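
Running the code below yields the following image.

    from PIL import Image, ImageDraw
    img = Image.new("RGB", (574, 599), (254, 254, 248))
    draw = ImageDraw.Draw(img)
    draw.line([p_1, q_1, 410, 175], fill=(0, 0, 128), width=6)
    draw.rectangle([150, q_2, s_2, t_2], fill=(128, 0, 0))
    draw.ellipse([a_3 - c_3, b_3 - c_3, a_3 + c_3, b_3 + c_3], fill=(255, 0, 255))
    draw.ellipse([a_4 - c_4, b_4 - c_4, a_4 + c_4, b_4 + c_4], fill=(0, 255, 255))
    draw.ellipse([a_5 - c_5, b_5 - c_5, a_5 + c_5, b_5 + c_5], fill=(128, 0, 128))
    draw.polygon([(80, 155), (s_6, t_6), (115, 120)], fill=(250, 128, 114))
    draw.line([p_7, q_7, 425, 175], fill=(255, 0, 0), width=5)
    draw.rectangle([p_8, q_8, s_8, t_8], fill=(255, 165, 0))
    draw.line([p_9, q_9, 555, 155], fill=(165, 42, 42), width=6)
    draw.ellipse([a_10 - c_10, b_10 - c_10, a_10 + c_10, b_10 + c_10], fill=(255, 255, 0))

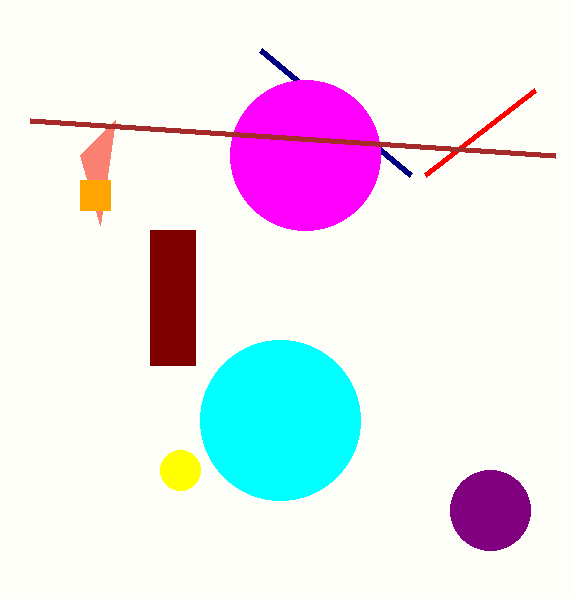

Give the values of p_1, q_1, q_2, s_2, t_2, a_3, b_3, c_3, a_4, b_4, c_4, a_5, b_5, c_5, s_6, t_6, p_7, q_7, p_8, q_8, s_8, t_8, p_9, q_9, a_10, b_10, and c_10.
p_1 = 260; q_1 = 50; q_2 = 230; s_2 = 195; t_2 = 365; a_3 = 305; b_3 = 155; c_3 = 75; a_4 = 280; b_4 = 420; c_4 = 80; a_5 = 490; b_5 = 510; c_5 = 40; s_6 = 100; t_6 = 225; p_7 = 535; q_7 = 90; p_8 = 80; q_8 = 180; s_8 = 110; t_8 = 210; p_9 = 30; q_9 = 120; a_10 = 180; b_10 = 470; c_10 = 20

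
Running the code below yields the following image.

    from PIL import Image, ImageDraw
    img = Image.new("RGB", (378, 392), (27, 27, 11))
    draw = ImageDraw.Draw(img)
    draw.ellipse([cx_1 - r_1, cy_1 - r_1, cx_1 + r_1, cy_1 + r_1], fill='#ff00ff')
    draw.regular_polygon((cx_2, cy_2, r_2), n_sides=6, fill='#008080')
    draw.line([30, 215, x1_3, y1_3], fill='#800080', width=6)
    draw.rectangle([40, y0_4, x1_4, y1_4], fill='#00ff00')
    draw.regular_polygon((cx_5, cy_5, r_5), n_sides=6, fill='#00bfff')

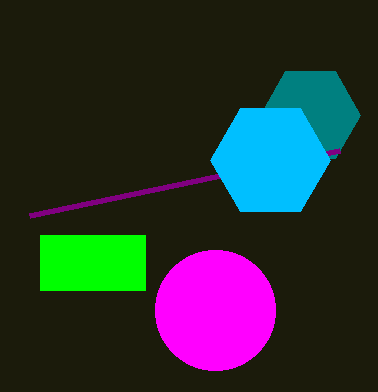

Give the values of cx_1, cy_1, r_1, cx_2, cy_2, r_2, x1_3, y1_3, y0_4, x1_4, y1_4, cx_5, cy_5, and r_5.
cx_1 = 215
cy_1 = 310
r_1 = 60
cx_2 = 310
cy_2 = 115
r_2 = 50
x1_3 = 340
y1_3 = 150
y0_4 = 235
x1_4 = 145
y1_4 = 290
cx_5 = 270
cy_5 = 160
r_5 = 60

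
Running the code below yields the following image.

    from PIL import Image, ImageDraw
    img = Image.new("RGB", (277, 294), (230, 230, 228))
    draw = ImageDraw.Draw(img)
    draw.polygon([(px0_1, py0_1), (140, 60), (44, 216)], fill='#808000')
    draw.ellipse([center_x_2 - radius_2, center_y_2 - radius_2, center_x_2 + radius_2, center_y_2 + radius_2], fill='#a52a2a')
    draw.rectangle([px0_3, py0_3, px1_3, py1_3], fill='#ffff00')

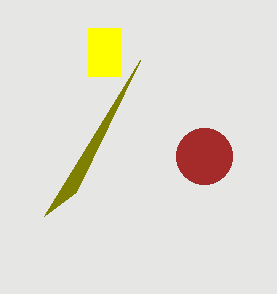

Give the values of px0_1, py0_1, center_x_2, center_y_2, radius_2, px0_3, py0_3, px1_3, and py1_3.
px0_1 = 76; py0_1 = 192; center_x_2 = 204; center_y_2 = 156; radius_2 = 28; px0_3 = 88; py0_3 = 28; px1_3 = 120; py1_3 = 76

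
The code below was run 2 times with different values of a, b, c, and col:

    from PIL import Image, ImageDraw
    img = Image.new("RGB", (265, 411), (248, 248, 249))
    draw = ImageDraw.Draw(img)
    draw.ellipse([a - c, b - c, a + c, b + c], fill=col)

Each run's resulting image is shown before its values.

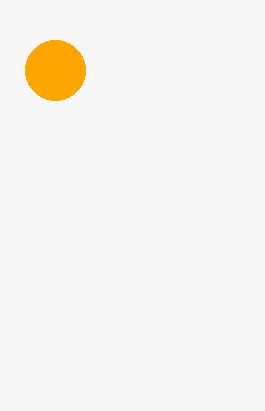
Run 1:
a = 55; b = 70; c = 30; col = 'orange'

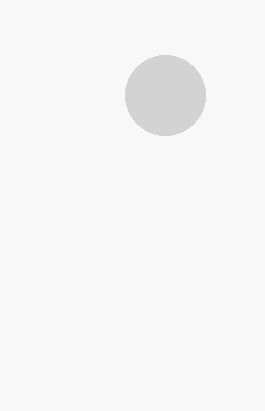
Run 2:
a = 165; b = 95; c = 40; col = 'lightgray'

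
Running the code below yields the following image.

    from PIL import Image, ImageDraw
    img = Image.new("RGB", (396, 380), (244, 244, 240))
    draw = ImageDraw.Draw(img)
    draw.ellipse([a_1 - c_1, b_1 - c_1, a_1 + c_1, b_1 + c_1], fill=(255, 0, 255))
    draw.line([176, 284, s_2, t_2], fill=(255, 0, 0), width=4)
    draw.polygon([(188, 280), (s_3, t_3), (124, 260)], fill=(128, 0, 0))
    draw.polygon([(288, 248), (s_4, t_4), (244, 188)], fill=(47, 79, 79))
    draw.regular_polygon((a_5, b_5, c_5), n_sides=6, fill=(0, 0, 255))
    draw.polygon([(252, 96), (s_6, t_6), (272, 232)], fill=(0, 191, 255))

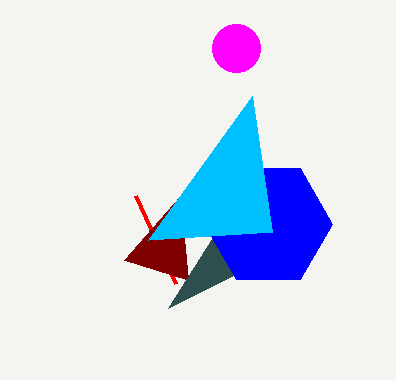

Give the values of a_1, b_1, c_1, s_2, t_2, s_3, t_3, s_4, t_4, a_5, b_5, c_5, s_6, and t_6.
a_1 = 236, b_1 = 48, c_1 = 24, s_2 = 136, t_2 = 196, s_3 = 180, t_3 = 196, s_4 = 168, t_4 = 308, a_5 = 268, b_5 = 224, c_5 = 64, s_6 = 148, t_6 = 240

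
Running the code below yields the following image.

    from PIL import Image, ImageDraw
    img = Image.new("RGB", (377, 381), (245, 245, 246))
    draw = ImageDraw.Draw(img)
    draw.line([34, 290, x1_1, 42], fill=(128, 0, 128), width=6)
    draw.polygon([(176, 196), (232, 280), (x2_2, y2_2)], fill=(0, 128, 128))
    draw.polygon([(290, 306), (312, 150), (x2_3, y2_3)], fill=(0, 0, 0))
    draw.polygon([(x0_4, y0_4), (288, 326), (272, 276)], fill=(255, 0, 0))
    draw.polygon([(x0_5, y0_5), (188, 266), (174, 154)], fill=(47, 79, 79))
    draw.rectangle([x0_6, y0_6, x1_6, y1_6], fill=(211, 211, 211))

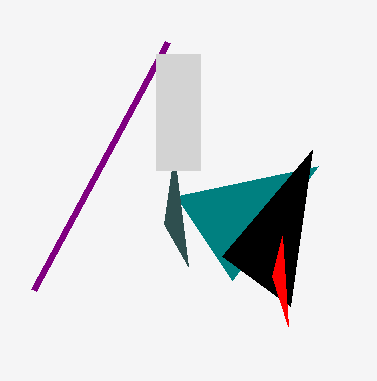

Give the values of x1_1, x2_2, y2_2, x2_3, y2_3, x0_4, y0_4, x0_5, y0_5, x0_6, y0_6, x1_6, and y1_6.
x1_1 = 168, x2_2 = 318, y2_2 = 166, x2_3 = 222, y2_3 = 256, x0_4 = 282, y0_4 = 236, x0_5 = 164, y0_5 = 224, x0_6 = 156, y0_6 = 54, x1_6 = 200, y1_6 = 170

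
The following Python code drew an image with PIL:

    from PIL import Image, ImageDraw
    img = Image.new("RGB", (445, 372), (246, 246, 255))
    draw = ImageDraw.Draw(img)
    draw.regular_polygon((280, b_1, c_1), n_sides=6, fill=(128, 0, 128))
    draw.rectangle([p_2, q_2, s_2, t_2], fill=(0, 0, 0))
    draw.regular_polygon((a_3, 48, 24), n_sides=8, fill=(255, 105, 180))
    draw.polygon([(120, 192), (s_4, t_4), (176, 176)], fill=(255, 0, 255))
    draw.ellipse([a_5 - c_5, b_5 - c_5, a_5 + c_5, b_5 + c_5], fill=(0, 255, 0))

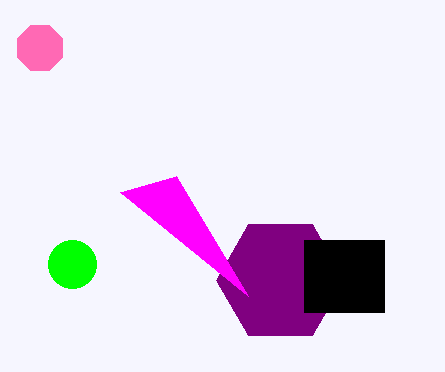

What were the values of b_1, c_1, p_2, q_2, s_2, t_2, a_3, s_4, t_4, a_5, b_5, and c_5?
b_1 = 280
c_1 = 64
p_2 = 304
q_2 = 240
s_2 = 384
t_2 = 312
a_3 = 40
s_4 = 248
t_4 = 296
a_5 = 72
b_5 = 264
c_5 = 24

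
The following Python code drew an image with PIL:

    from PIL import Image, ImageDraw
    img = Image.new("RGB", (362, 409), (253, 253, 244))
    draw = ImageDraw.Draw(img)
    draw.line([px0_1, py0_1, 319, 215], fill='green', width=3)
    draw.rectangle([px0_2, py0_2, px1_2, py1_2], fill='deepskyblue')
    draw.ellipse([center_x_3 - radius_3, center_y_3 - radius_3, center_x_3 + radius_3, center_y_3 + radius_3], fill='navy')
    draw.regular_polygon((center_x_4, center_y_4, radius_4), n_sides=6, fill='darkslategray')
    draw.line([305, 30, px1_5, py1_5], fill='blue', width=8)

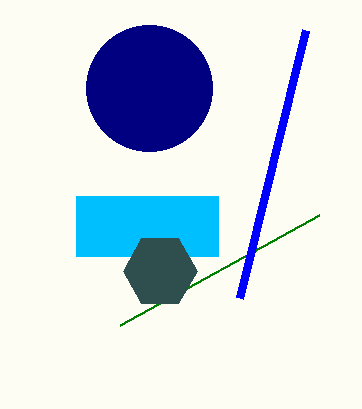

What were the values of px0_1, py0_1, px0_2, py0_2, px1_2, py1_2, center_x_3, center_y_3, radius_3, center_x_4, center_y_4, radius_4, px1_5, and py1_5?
px0_1 = 120; py0_1 = 325; px0_2 = 76; py0_2 = 196; px1_2 = 218; py1_2 = 256; center_x_3 = 149; center_y_3 = 88; radius_3 = 63; center_x_4 = 160; center_y_4 = 271; radius_4 = 37; px1_5 = 239; py1_5 = 298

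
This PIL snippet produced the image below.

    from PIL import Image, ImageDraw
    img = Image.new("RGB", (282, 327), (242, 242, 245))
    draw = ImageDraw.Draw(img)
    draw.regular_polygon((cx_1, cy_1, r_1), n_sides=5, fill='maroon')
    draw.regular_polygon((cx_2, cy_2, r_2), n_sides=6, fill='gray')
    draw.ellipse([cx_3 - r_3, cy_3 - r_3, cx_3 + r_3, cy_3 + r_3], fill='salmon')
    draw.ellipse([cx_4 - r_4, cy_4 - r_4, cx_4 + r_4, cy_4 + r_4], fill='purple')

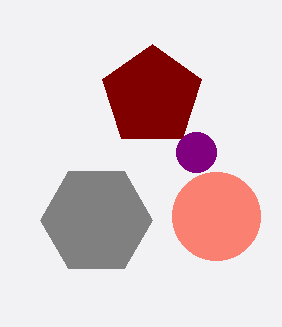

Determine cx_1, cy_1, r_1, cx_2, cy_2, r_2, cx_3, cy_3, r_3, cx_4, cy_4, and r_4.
cx_1 = 152, cy_1 = 96, r_1 = 52, cx_2 = 96, cy_2 = 220, r_2 = 56, cx_3 = 216, cy_3 = 216, r_3 = 44, cx_4 = 196, cy_4 = 152, r_4 = 20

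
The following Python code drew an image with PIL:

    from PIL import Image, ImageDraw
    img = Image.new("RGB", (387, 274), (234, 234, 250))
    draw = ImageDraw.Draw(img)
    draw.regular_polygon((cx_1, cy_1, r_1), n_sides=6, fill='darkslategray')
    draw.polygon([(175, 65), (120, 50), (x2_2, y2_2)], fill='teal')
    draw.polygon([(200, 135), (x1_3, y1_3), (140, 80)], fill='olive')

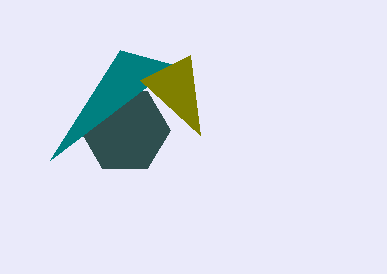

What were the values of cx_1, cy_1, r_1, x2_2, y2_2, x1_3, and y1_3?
cx_1 = 125, cy_1 = 130, r_1 = 45, x2_2 = 50, y2_2 = 160, x1_3 = 190, y1_3 = 55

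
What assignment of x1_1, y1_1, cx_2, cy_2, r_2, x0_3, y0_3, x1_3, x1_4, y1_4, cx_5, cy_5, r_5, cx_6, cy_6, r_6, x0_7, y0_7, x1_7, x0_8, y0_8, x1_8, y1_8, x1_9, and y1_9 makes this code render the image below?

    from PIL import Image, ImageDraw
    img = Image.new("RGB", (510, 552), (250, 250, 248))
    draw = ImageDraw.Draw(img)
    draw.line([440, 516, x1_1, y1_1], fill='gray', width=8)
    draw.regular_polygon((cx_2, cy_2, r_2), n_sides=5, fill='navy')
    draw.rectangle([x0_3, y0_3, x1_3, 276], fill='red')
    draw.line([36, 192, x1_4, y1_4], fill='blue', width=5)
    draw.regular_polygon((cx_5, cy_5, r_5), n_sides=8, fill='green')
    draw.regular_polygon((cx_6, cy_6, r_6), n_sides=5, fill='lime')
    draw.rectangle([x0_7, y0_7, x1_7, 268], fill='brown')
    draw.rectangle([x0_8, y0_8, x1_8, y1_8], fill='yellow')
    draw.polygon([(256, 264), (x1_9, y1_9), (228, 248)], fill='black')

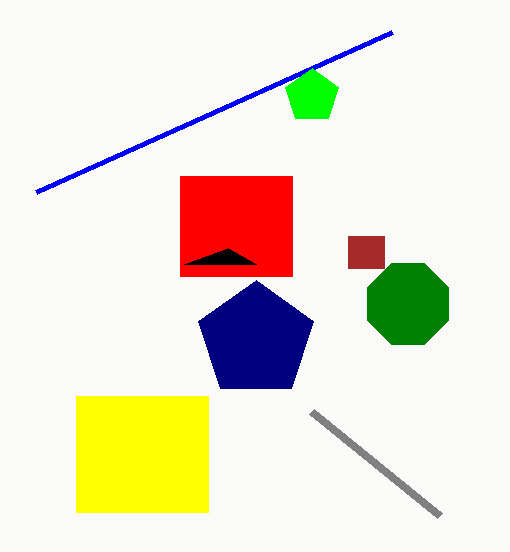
x1_1 = 312
y1_1 = 412
cx_2 = 256
cy_2 = 340
r_2 = 60
x0_3 = 180
y0_3 = 176
x1_3 = 292
x1_4 = 392
y1_4 = 32
cx_5 = 408
cy_5 = 304
r_5 = 44
cx_6 = 312
cy_6 = 96
r_6 = 28
x0_7 = 348
y0_7 = 236
x1_7 = 384
x0_8 = 76
y0_8 = 396
x1_8 = 208
y1_8 = 512
x1_9 = 184
y1_9 = 264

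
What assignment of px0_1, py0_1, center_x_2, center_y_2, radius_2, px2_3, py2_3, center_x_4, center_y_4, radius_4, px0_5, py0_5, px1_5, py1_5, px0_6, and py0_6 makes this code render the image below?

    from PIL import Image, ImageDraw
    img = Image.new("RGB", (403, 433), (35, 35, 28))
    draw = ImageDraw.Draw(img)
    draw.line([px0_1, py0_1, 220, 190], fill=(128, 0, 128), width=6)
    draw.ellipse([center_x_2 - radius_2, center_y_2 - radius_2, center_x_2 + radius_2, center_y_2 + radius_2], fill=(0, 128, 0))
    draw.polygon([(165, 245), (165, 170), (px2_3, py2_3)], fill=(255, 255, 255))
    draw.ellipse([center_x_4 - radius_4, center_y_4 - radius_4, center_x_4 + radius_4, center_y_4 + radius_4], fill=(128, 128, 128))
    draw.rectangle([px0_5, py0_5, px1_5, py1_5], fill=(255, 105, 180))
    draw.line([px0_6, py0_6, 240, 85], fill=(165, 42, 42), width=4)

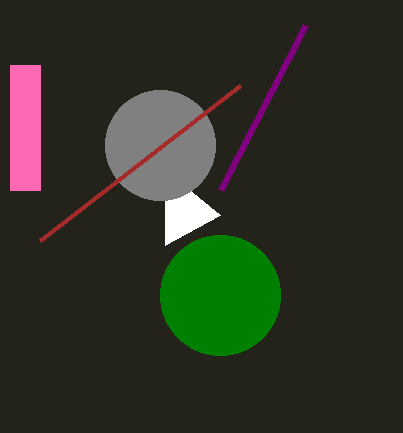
px0_1 = 305; py0_1 = 25; center_x_2 = 220; center_y_2 = 295; radius_2 = 60; px2_3 = 220; py2_3 = 215; center_x_4 = 160; center_y_4 = 145; radius_4 = 55; px0_5 = 10; py0_5 = 65; px1_5 = 40; py1_5 = 190; px0_6 = 40; py0_6 = 240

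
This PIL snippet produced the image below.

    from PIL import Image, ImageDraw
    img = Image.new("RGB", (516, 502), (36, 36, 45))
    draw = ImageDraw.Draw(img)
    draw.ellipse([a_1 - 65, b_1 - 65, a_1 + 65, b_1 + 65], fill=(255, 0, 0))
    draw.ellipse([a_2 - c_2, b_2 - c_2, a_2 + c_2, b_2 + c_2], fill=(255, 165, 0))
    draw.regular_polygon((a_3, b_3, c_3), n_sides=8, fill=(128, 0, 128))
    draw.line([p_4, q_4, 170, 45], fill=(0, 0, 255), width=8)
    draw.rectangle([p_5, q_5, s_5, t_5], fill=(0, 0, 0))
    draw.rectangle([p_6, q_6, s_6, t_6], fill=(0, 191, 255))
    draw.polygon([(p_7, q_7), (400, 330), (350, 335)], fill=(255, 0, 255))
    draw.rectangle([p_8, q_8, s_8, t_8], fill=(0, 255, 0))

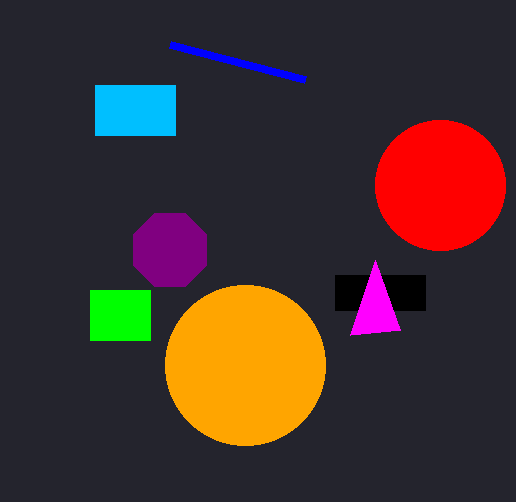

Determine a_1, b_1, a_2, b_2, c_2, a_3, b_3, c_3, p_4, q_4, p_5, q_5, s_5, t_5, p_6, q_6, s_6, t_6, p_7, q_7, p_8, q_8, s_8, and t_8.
a_1 = 440
b_1 = 185
a_2 = 245
b_2 = 365
c_2 = 80
a_3 = 170
b_3 = 250
c_3 = 40
p_4 = 305
q_4 = 80
p_5 = 335
q_5 = 275
s_5 = 425
t_5 = 310
p_6 = 95
q_6 = 85
s_6 = 175
t_6 = 135
p_7 = 375
q_7 = 260
p_8 = 90
q_8 = 290
s_8 = 150
t_8 = 340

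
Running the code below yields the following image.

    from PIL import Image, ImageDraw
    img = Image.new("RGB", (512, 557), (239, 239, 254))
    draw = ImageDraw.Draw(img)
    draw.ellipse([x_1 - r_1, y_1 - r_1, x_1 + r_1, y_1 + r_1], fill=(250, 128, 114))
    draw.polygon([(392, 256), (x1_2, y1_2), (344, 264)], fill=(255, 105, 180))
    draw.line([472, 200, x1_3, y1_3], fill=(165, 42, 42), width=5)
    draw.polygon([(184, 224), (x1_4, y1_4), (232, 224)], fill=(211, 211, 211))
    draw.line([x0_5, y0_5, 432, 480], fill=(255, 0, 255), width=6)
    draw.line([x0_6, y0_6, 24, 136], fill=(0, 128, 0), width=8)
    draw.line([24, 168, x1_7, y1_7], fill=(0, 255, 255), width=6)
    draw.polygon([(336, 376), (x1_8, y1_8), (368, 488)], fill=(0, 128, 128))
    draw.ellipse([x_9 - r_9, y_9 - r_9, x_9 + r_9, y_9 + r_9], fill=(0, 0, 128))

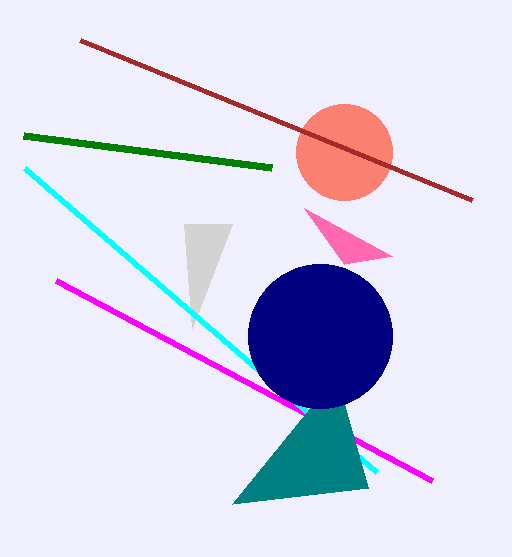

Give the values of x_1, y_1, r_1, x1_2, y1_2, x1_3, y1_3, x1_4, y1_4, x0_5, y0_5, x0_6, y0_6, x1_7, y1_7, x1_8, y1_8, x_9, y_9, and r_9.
x_1 = 344
y_1 = 152
r_1 = 48
x1_2 = 304
y1_2 = 208
x1_3 = 80
y1_3 = 40
x1_4 = 192
y1_4 = 328
x0_5 = 56
y0_5 = 280
x0_6 = 272
y0_6 = 168
x1_7 = 376
y1_7 = 472
x1_8 = 232
y1_8 = 504
x_9 = 320
y_9 = 336
r_9 = 72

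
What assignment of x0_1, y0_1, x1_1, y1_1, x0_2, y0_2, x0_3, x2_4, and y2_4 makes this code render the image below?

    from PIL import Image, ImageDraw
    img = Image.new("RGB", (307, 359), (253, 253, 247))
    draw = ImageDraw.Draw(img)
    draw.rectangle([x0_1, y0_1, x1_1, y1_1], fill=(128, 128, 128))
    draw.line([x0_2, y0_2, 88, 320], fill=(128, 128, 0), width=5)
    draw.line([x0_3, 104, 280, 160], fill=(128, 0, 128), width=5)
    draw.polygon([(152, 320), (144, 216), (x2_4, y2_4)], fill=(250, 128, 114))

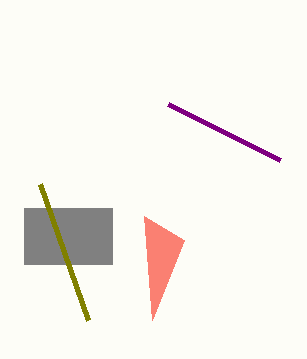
x0_1 = 24; y0_1 = 208; x1_1 = 112; y1_1 = 264; x0_2 = 40; y0_2 = 184; x0_3 = 168; x2_4 = 184; y2_4 = 240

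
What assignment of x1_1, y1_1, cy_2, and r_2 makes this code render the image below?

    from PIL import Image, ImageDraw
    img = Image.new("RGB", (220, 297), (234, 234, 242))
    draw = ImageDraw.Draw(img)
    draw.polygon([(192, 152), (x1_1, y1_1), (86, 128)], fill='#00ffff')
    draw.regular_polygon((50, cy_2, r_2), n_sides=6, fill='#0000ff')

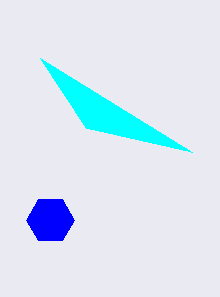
x1_1 = 40, y1_1 = 58, cy_2 = 220, r_2 = 24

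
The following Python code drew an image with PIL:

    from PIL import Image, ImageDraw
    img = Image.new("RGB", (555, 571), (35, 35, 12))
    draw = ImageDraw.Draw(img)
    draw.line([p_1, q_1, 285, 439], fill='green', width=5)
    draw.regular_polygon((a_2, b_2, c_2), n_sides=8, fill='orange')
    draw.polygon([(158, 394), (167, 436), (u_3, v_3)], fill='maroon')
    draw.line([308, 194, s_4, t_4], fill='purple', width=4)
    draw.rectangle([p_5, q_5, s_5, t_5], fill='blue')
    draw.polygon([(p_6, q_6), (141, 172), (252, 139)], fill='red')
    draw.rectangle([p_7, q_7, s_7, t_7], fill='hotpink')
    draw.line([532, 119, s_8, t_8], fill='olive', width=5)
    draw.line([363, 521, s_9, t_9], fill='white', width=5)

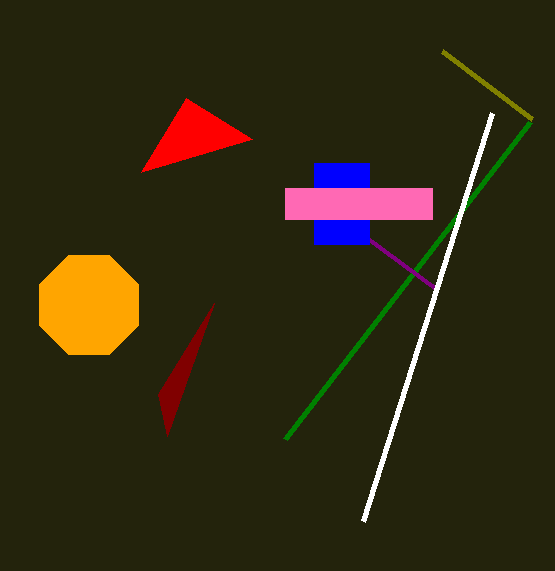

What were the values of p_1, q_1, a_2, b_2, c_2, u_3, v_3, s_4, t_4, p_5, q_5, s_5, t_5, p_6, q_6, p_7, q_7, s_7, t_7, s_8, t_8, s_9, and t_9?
p_1 = 530, q_1 = 122, a_2 = 89, b_2 = 305, c_2 = 54, u_3 = 214, v_3 = 303, s_4 = 437, t_4 = 289, p_5 = 314, q_5 = 163, s_5 = 369, t_5 = 244, p_6 = 186, q_6 = 98, p_7 = 285, q_7 = 188, s_7 = 432, t_7 = 219, s_8 = 442, t_8 = 51, s_9 = 492, t_9 = 113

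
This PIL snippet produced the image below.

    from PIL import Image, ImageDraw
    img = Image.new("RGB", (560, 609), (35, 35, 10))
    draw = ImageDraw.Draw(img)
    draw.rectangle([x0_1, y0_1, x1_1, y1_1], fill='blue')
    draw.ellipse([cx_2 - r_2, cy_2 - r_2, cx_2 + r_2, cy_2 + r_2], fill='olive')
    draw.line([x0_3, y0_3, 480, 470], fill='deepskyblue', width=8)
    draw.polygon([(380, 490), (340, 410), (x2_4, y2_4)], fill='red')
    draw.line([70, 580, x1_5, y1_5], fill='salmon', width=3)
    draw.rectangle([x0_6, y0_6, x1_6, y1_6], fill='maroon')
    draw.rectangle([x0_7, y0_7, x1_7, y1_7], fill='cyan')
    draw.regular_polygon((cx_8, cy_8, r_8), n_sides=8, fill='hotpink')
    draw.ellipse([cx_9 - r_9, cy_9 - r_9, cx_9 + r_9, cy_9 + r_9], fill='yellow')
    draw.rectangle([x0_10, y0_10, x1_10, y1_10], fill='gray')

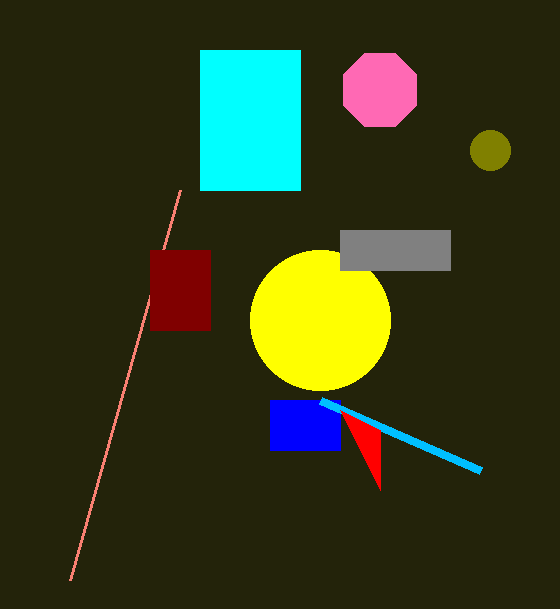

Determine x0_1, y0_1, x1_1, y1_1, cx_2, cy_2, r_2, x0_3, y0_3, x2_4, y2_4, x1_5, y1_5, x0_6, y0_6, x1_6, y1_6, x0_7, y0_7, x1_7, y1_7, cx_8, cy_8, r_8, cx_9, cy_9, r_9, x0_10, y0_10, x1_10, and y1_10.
x0_1 = 270
y0_1 = 400
x1_1 = 340
y1_1 = 450
cx_2 = 490
cy_2 = 150
r_2 = 20
x0_3 = 320
y0_3 = 400
x2_4 = 380
y2_4 = 430
x1_5 = 180
y1_5 = 190
x0_6 = 150
y0_6 = 250
x1_6 = 210
y1_6 = 330
x0_7 = 200
y0_7 = 50
x1_7 = 300
y1_7 = 190
cx_8 = 380
cy_8 = 90
r_8 = 40
cx_9 = 320
cy_9 = 320
r_9 = 70
x0_10 = 340
y0_10 = 230
x1_10 = 450
y1_10 = 270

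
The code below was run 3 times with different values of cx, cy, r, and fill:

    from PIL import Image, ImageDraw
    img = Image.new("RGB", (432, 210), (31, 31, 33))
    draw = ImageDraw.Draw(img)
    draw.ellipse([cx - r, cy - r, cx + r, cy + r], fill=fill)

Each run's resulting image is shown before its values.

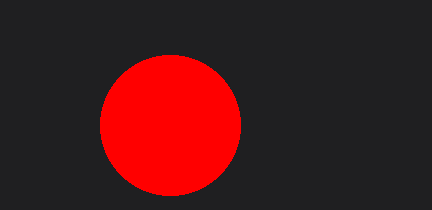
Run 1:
cx = 170
cy = 125
r = 70
fill = 'red'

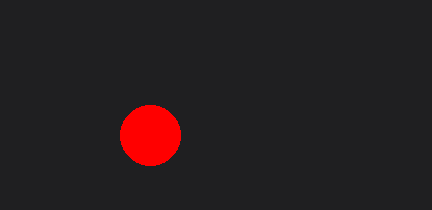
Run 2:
cx = 150; cy = 135; r = 30; fill = 'red'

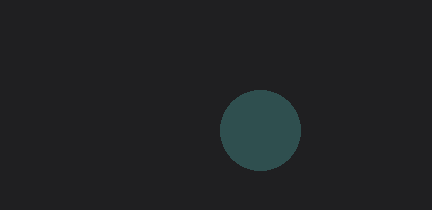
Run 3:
cx = 260; cy = 130; r = 40; fill = 'darkslategray'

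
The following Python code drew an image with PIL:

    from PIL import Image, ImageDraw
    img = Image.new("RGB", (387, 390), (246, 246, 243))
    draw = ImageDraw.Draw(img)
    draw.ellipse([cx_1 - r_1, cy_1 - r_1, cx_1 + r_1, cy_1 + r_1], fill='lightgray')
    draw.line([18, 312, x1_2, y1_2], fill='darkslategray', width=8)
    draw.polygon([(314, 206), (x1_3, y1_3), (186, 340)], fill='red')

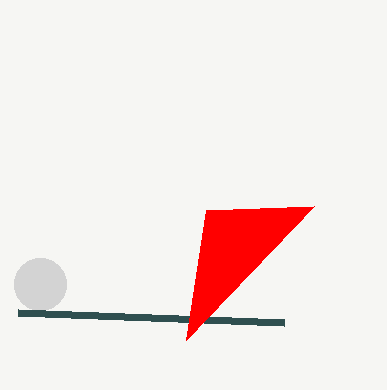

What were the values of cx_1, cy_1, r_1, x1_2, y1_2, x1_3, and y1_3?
cx_1 = 40; cy_1 = 284; r_1 = 26; x1_2 = 284; y1_2 = 322; x1_3 = 206; y1_3 = 210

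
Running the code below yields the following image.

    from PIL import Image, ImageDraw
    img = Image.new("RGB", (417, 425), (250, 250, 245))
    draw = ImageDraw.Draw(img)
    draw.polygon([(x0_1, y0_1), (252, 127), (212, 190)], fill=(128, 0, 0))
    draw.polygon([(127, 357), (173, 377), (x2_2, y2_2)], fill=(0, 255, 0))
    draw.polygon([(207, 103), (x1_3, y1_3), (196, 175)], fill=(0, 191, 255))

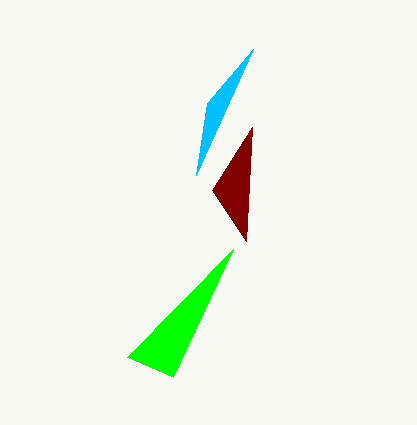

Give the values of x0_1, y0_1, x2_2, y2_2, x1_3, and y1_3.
x0_1 = 246, y0_1 = 241, x2_2 = 233, y2_2 = 249, x1_3 = 253, y1_3 = 49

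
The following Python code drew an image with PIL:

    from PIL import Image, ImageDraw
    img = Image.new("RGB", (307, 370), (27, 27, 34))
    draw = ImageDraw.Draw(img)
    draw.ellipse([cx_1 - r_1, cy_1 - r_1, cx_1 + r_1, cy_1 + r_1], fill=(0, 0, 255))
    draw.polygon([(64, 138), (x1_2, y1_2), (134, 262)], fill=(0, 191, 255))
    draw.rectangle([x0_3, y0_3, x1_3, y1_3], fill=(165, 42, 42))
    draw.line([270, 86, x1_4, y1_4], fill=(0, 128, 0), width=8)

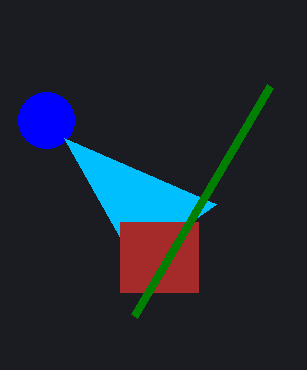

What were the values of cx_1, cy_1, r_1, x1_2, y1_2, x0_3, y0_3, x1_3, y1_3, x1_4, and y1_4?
cx_1 = 46, cy_1 = 120, r_1 = 28, x1_2 = 216, y1_2 = 204, x0_3 = 120, y0_3 = 222, x1_3 = 198, y1_3 = 292, x1_4 = 134, y1_4 = 316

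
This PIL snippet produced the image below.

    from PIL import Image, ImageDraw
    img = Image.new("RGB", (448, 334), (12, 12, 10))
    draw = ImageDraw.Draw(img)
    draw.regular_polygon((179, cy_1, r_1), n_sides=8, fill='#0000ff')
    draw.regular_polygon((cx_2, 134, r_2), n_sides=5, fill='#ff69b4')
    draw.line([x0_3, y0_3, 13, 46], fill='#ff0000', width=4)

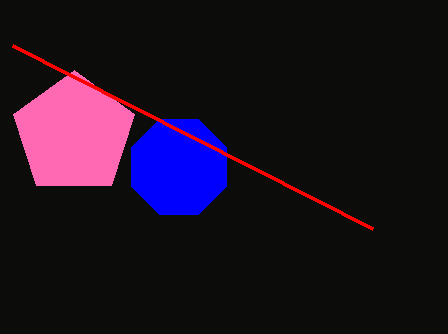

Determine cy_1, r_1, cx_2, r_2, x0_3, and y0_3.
cy_1 = 167; r_1 = 51; cx_2 = 74; r_2 = 64; x0_3 = 373; y0_3 = 229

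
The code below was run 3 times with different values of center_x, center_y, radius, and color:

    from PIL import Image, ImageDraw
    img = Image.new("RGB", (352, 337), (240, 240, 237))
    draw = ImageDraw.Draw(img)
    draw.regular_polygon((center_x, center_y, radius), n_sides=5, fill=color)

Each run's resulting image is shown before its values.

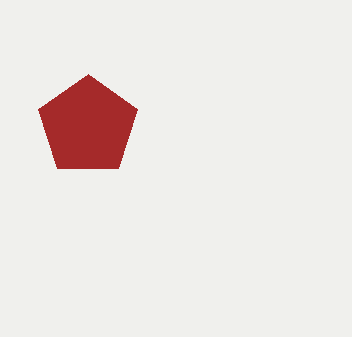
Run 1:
center_x = 88; center_y = 126; radius = 52; color = 'brown'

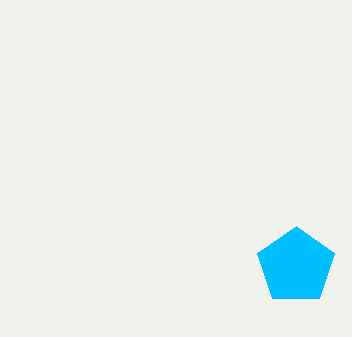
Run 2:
center_x = 296
center_y = 266
radius = 40
color = 'deepskyblue'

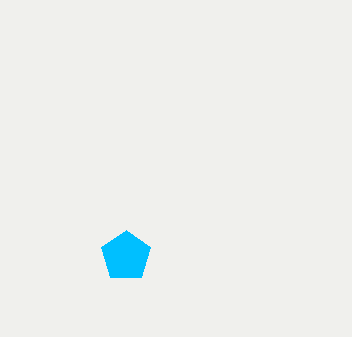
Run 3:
center_x = 126
center_y = 256
radius = 26
color = 'deepskyblue'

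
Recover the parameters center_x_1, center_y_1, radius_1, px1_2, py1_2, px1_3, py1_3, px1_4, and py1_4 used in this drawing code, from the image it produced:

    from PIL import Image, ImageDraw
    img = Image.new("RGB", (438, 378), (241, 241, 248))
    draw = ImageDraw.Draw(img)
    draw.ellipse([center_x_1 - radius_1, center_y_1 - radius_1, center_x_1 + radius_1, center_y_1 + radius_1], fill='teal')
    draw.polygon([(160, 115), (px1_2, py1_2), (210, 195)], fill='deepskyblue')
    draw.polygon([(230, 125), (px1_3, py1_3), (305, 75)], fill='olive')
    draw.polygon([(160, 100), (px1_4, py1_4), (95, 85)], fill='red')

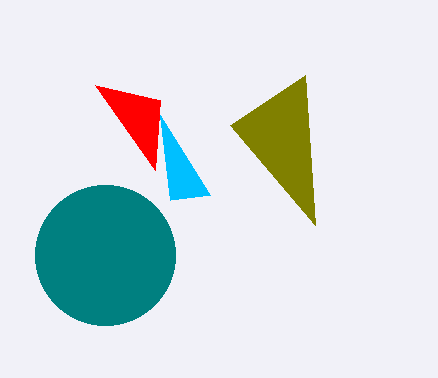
center_x_1 = 105
center_y_1 = 255
radius_1 = 70
px1_2 = 170
py1_2 = 200
px1_3 = 315
py1_3 = 225
px1_4 = 155
py1_4 = 170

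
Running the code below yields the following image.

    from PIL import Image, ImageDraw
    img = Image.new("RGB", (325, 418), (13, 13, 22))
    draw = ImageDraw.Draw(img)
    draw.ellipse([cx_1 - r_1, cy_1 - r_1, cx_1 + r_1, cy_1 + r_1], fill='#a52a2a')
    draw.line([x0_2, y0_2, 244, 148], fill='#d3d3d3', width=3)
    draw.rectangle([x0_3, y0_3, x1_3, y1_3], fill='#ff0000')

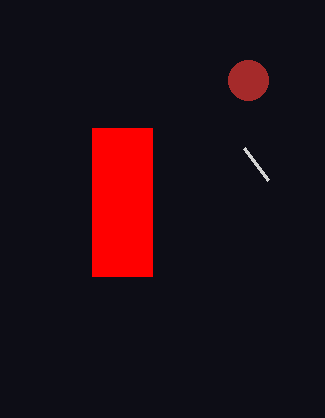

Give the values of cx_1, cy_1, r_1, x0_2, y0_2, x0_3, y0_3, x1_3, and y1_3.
cx_1 = 248, cy_1 = 80, r_1 = 20, x0_2 = 268, y0_2 = 180, x0_3 = 92, y0_3 = 128, x1_3 = 152, y1_3 = 276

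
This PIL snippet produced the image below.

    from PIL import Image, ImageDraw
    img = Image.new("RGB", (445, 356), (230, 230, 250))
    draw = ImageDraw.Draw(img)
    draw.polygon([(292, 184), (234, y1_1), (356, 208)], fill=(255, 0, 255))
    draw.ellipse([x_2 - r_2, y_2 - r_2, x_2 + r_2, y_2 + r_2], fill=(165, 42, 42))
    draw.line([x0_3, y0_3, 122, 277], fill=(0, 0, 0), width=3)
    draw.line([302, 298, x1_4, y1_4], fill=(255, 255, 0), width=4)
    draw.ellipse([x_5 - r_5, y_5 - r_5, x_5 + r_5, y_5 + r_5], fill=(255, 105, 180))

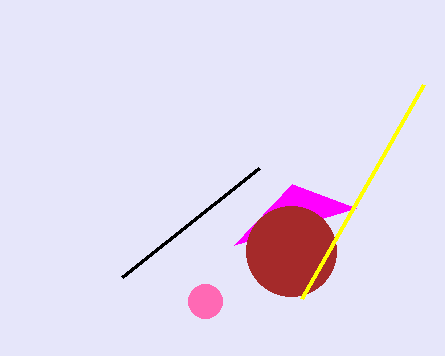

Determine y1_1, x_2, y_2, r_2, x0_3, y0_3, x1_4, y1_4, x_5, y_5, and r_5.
y1_1 = 245; x_2 = 291; y_2 = 251; r_2 = 45; x0_3 = 259; y0_3 = 168; x1_4 = 424; y1_4 = 84; x_5 = 205; y_5 = 301; r_5 = 17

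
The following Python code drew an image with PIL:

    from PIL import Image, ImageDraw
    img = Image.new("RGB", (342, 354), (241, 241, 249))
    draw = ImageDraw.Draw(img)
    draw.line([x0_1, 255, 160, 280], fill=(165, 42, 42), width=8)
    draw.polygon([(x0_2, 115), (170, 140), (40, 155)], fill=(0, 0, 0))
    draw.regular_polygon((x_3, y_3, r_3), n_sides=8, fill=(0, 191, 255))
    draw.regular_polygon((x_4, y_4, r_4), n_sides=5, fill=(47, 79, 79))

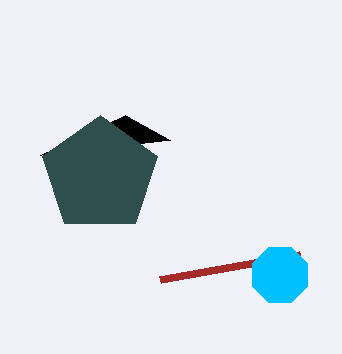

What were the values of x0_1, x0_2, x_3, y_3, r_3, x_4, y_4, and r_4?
x0_1 = 300
x0_2 = 125
x_3 = 280
y_3 = 275
r_3 = 30
x_4 = 100
y_4 = 175
r_4 = 60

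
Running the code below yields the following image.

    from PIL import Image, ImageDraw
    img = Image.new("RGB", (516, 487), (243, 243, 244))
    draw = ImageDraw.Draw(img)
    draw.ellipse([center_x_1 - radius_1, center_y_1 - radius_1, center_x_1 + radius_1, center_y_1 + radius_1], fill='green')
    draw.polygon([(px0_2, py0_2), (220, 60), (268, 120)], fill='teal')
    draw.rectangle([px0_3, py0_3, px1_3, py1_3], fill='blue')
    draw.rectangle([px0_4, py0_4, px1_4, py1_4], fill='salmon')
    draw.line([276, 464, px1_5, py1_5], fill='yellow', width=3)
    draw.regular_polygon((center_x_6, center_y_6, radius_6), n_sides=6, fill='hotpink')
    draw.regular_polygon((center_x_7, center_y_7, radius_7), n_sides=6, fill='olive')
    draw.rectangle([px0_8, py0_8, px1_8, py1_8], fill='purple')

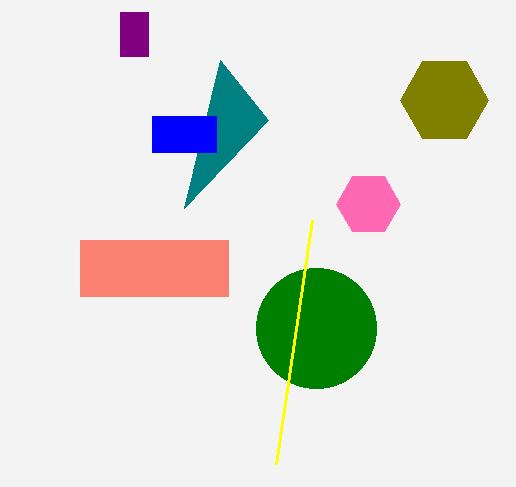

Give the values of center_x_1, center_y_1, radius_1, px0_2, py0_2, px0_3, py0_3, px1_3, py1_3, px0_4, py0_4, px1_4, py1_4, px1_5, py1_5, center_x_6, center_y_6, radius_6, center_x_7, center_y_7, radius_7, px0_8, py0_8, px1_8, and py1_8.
center_x_1 = 316
center_y_1 = 328
radius_1 = 60
px0_2 = 184
py0_2 = 208
px0_3 = 152
py0_3 = 116
px1_3 = 216
py1_3 = 152
px0_4 = 80
py0_4 = 240
px1_4 = 228
py1_4 = 296
px1_5 = 312
py1_5 = 220
center_x_6 = 368
center_y_6 = 204
radius_6 = 32
center_x_7 = 444
center_y_7 = 100
radius_7 = 44
px0_8 = 120
py0_8 = 12
px1_8 = 148
py1_8 = 56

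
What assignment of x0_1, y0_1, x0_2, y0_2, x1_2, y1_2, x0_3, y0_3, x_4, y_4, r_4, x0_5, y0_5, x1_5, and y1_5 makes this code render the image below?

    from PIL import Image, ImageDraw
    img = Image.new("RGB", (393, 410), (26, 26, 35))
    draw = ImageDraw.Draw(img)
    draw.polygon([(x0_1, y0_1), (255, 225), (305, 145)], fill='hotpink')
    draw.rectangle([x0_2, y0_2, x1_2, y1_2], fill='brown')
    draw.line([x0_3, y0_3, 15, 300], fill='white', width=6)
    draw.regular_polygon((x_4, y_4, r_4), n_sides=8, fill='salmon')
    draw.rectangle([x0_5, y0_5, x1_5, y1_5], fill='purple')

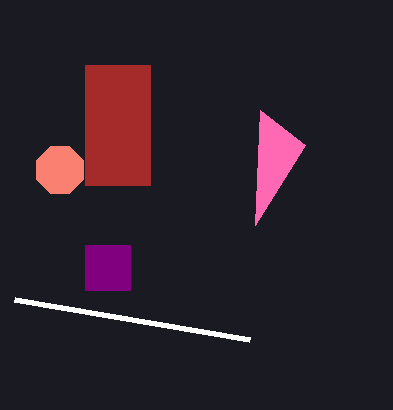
x0_1 = 260, y0_1 = 110, x0_2 = 85, y0_2 = 65, x1_2 = 150, y1_2 = 185, x0_3 = 250, y0_3 = 340, x_4 = 60, y_4 = 170, r_4 = 25, x0_5 = 85, y0_5 = 245, x1_5 = 130, y1_5 = 290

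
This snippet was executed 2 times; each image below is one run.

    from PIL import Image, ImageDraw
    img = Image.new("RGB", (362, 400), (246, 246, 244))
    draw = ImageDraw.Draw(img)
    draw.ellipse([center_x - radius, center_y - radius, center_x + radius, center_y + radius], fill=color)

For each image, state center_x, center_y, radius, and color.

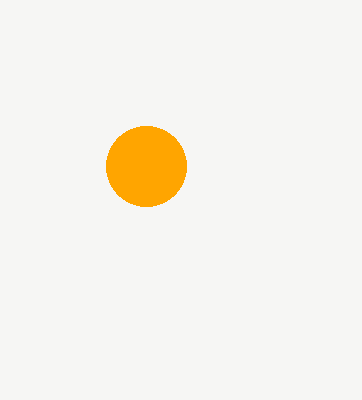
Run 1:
center_x = 146
center_y = 166
radius = 40
color = 'orange'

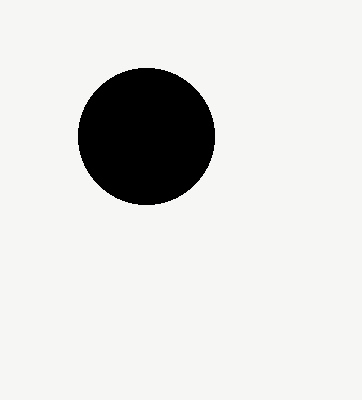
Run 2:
center_x = 146; center_y = 136; radius = 68; color = 'black'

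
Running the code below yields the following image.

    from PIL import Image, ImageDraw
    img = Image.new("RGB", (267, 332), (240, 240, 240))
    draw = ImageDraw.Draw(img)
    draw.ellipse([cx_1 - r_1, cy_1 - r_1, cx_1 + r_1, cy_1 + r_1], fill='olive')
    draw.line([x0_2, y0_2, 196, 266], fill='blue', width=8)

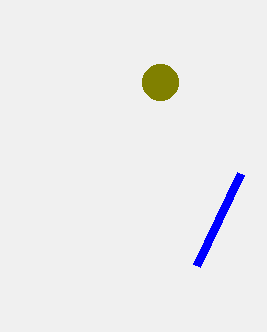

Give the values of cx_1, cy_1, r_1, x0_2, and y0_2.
cx_1 = 160, cy_1 = 82, r_1 = 18, x0_2 = 240, y0_2 = 174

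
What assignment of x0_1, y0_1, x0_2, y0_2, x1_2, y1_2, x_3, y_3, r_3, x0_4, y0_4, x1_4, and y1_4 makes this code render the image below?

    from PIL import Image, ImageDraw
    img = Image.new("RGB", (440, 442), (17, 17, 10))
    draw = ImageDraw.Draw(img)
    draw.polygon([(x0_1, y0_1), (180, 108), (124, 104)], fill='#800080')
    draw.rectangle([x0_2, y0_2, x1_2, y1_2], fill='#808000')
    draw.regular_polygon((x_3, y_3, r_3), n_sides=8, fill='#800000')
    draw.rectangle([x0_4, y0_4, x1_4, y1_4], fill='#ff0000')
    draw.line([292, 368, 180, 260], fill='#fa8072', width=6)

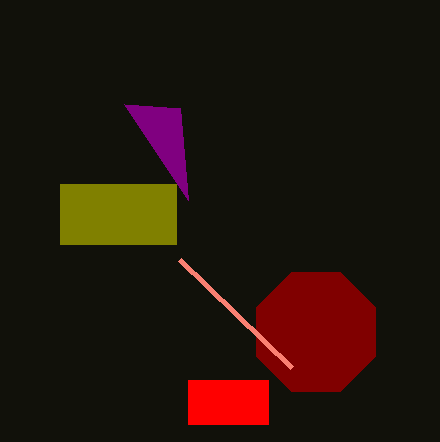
x0_1 = 188; y0_1 = 200; x0_2 = 60; y0_2 = 184; x1_2 = 176; y1_2 = 244; x_3 = 316; y_3 = 332; r_3 = 64; x0_4 = 188; y0_4 = 380; x1_4 = 268; y1_4 = 424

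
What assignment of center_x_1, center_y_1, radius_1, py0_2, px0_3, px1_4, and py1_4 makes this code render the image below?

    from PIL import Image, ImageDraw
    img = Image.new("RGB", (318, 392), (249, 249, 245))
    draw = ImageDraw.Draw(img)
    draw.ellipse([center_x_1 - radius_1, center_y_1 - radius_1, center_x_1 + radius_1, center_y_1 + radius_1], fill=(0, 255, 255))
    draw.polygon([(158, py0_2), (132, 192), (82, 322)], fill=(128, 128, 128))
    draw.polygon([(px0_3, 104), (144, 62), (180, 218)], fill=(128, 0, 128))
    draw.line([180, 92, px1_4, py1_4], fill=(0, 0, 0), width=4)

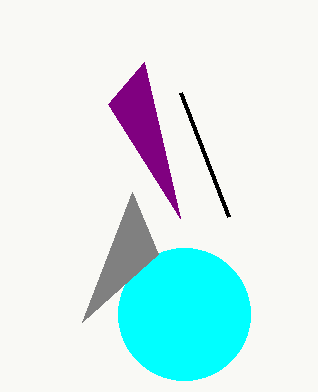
center_x_1 = 184; center_y_1 = 314; radius_1 = 66; py0_2 = 254; px0_3 = 108; px1_4 = 228; py1_4 = 216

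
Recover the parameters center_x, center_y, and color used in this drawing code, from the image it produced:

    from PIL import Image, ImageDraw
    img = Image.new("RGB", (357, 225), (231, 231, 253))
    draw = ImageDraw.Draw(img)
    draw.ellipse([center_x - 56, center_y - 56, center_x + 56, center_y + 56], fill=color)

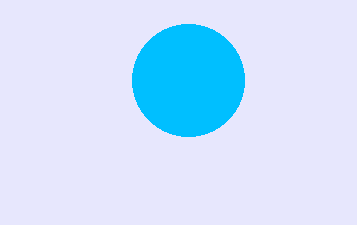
center_x = 188
center_y = 80
color = 'deepskyblue'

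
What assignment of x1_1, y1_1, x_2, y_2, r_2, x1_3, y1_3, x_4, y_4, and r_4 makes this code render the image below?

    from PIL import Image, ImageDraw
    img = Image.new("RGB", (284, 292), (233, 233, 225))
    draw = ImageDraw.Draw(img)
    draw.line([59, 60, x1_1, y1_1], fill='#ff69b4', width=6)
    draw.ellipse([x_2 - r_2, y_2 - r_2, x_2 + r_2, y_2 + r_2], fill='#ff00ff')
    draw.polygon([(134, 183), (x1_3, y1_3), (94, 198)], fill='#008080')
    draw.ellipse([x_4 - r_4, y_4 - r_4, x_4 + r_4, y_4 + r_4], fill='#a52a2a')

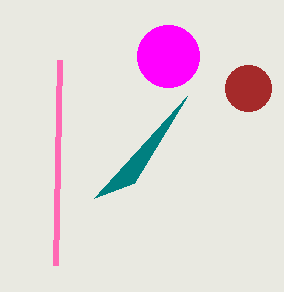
x1_1 = 55, y1_1 = 265, x_2 = 168, y_2 = 56, r_2 = 31, x1_3 = 187, y1_3 = 96, x_4 = 248, y_4 = 88, r_4 = 23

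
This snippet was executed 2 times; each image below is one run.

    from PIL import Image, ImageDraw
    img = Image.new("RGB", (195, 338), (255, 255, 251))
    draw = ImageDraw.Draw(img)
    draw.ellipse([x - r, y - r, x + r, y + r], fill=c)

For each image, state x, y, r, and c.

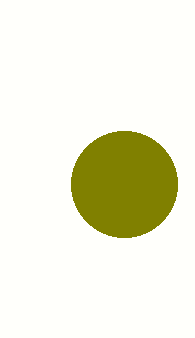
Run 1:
x = 124, y = 184, r = 53, c = 'olive'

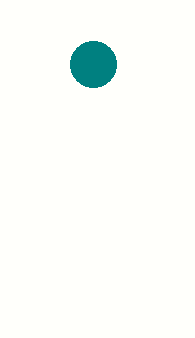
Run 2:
x = 93
y = 64
r = 23
c = 'teal'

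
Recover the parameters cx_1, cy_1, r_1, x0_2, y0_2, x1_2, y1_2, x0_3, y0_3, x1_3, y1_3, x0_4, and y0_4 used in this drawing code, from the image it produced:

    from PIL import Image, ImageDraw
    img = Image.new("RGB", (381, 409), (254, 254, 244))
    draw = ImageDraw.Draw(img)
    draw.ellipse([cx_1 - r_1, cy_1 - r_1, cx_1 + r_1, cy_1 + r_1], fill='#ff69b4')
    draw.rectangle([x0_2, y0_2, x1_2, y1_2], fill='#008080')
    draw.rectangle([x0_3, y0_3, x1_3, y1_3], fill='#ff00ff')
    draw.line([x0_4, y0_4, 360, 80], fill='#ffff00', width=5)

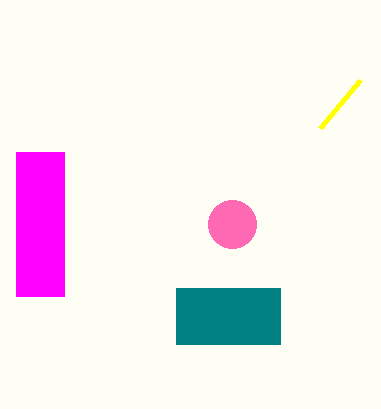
cx_1 = 232, cy_1 = 224, r_1 = 24, x0_2 = 176, y0_2 = 288, x1_2 = 280, y1_2 = 344, x0_3 = 16, y0_3 = 152, x1_3 = 64, y1_3 = 296, x0_4 = 320, y0_4 = 128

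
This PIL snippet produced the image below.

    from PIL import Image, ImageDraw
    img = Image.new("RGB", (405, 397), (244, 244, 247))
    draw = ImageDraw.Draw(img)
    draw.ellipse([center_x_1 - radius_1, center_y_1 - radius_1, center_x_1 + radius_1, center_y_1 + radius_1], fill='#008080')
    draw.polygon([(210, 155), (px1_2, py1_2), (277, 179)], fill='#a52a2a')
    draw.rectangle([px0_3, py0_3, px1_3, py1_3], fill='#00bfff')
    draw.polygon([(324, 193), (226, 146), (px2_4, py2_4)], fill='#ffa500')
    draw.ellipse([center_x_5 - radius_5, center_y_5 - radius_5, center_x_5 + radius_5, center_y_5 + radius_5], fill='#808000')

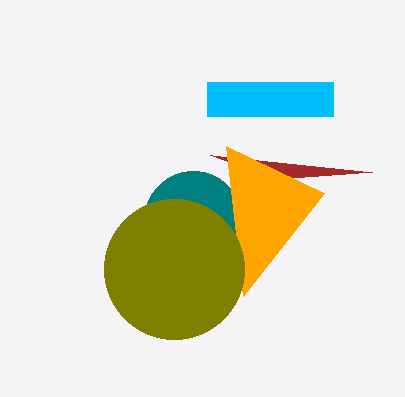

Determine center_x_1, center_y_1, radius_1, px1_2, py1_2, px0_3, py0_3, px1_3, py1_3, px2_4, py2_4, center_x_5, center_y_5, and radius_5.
center_x_1 = 193
center_y_1 = 220
radius_1 = 49
px1_2 = 372
py1_2 = 172
px0_3 = 207
py0_3 = 82
px1_3 = 333
py1_3 = 116
px2_4 = 243
py2_4 = 296
center_x_5 = 174
center_y_5 = 269
radius_5 = 70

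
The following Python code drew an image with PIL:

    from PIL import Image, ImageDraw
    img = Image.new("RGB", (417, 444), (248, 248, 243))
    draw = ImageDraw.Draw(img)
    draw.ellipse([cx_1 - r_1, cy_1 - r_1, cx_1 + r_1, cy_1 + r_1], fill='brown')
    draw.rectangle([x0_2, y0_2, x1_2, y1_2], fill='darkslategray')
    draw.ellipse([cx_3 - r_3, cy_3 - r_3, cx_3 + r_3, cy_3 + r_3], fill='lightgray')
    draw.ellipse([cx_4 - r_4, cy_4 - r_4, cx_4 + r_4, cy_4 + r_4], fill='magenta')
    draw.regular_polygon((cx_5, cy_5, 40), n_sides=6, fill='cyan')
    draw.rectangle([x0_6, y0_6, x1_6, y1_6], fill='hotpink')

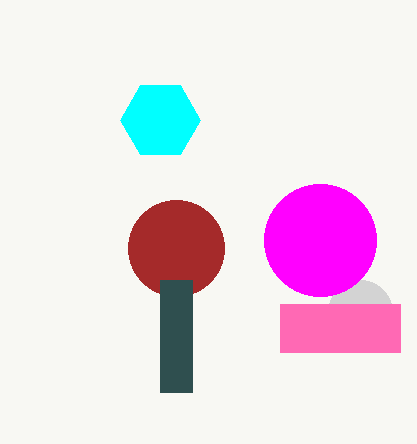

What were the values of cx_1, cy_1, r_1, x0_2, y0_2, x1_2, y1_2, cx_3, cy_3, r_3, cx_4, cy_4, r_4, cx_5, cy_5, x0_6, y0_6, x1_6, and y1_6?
cx_1 = 176, cy_1 = 248, r_1 = 48, x0_2 = 160, y0_2 = 280, x1_2 = 192, y1_2 = 392, cx_3 = 360, cy_3 = 312, r_3 = 32, cx_4 = 320, cy_4 = 240, r_4 = 56, cx_5 = 160, cy_5 = 120, x0_6 = 280, y0_6 = 304, x1_6 = 400, y1_6 = 352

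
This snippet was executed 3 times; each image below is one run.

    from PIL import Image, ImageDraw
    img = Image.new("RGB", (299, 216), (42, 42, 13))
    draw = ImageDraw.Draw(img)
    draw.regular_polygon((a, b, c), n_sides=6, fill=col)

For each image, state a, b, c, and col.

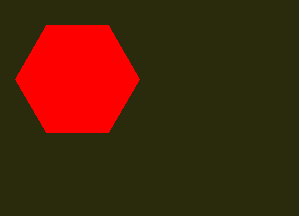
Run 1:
a = 77, b = 79, c = 62, col = 'red'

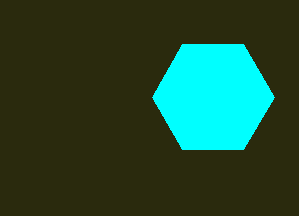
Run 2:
a = 213; b = 97; c = 61; col = 'cyan'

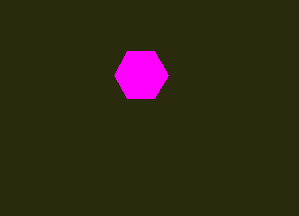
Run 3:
a = 141, b = 75, c = 27, col = 'magenta'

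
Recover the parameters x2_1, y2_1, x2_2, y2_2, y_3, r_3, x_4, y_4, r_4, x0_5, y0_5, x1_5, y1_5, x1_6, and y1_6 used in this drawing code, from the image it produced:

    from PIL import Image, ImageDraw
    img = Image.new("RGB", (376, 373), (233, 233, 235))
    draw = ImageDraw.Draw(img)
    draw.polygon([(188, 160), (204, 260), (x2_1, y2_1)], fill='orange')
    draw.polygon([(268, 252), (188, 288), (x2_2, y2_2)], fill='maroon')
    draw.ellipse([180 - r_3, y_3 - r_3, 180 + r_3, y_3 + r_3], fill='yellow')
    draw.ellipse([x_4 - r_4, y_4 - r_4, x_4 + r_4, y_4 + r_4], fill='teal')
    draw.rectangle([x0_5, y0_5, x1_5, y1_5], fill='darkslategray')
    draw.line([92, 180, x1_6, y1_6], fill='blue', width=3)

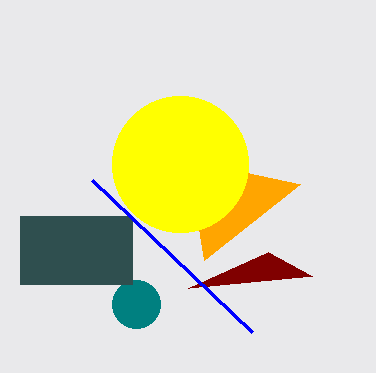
x2_1 = 300
y2_1 = 184
x2_2 = 312
y2_2 = 276
y_3 = 164
r_3 = 68
x_4 = 136
y_4 = 304
r_4 = 24
x0_5 = 20
y0_5 = 216
x1_5 = 132
y1_5 = 284
x1_6 = 252
y1_6 = 332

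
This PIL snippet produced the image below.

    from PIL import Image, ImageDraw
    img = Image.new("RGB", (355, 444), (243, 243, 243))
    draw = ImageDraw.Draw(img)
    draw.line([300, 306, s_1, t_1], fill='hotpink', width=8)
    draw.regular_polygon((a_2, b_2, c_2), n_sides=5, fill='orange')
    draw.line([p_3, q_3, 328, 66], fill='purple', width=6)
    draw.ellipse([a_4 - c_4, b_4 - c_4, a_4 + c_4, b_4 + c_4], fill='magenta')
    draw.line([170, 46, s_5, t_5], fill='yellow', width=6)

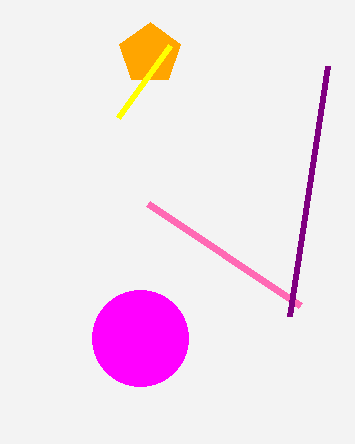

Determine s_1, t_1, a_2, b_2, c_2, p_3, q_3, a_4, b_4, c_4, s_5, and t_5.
s_1 = 148
t_1 = 204
a_2 = 150
b_2 = 54
c_2 = 32
p_3 = 290
q_3 = 316
a_4 = 140
b_4 = 338
c_4 = 48
s_5 = 118
t_5 = 118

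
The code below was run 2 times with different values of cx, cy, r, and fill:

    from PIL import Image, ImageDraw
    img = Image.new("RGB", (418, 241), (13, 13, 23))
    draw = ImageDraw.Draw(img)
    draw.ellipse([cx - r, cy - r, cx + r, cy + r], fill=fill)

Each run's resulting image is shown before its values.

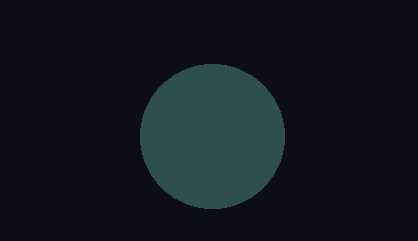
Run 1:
cx = 212, cy = 136, r = 72, fill = 'darkslategray'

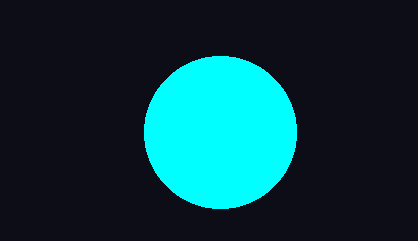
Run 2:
cx = 220, cy = 132, r = 76, fill = 'cyan'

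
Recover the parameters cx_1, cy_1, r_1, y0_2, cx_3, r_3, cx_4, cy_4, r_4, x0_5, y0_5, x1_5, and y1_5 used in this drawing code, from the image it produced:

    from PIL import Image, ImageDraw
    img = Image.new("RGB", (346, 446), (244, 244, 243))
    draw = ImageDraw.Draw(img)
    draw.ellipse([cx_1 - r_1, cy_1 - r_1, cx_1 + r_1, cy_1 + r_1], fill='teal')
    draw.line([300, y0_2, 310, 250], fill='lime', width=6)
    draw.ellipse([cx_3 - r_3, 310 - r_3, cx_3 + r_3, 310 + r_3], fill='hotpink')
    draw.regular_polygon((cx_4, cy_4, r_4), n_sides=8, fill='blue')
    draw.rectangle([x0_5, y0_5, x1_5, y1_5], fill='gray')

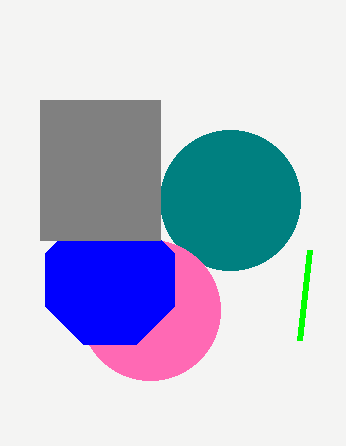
cx_1 = 230, cy_1 = 200, r_1 = 70, y0_2 = 340, cx_3 = 150, r_3 = 70, cx_4 = 110, cy_4 = 280, r_4 = 70, x0_5 = 40, y0_5 = 100, x1_5 = 160, y1_5 = 240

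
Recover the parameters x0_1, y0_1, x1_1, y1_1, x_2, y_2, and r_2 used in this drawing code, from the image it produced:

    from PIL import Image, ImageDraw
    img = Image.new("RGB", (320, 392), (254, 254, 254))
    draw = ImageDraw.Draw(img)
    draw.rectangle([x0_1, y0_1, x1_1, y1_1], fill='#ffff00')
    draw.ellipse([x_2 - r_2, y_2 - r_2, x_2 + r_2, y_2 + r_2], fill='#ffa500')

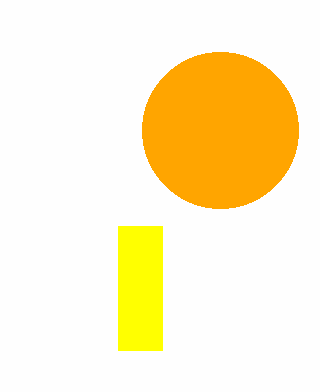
x0_1 = 118; y0_1 = 226; x1_1 = 162; y1_1 = 350; x_2 = 220; y_2 = 130; r_2 = 78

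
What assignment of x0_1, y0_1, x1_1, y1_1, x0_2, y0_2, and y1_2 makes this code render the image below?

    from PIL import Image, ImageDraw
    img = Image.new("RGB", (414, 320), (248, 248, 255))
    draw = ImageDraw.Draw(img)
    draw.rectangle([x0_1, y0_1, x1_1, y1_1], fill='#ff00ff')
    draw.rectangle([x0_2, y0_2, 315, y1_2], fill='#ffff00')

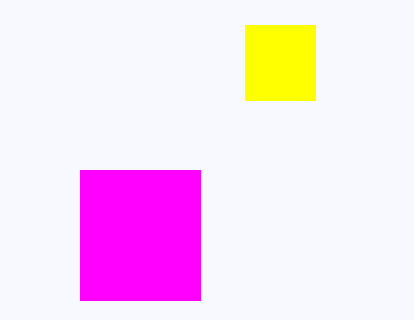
x0_1 = 80, y0_1 = 170, x1_1 = 200, y1_1 = 300, x0_2 = 245, y0_2 = 25, y1_2 = 100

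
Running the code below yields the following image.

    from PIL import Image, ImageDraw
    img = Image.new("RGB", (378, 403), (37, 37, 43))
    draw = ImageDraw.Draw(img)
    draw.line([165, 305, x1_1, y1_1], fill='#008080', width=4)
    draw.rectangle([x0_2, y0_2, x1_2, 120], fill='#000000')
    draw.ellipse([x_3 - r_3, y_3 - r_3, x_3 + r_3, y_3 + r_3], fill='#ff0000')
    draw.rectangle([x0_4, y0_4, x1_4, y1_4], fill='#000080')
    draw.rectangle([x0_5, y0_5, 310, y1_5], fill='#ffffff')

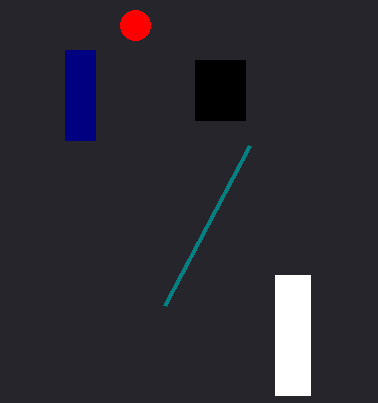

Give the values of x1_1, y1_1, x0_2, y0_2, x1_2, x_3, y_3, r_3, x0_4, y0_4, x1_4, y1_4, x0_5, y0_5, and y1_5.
x1_1 = 250; y1_1 = 145; x0_2 = 195; y0_2 = 60; x1_2 = 245; x_3 = 135; y_3 = 25; r_3 = 15; x0_4 = 65; y0_4 = 50; x1_4 = 95; y1_4 = 140; x0_5 = 275; y0_5 = 275; y1_5 = 395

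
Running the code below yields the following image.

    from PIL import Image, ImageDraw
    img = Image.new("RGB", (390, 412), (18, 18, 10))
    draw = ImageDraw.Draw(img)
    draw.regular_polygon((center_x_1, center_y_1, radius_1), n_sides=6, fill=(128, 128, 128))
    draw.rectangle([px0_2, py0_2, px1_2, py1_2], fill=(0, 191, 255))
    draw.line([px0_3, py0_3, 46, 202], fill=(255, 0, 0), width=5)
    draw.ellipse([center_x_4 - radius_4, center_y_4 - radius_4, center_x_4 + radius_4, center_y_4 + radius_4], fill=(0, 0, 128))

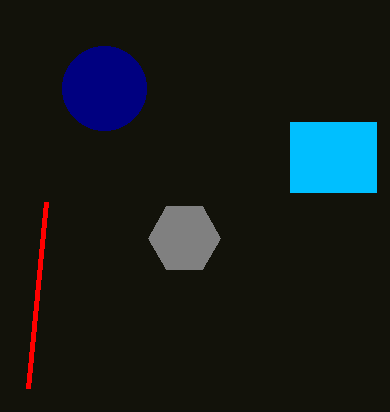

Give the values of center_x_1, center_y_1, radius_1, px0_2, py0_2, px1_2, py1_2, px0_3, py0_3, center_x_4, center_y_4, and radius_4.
center_x_1 = 184, center_y_1 = 238, radius_1 = 36, px0_2 = 290, py0_2 = 122, px1_2 = 376, py1_2 = 192, px0_3 = 28, py0_3 = 388, center_x_4 = 104, center_y_4 = 88, radius_4 = 42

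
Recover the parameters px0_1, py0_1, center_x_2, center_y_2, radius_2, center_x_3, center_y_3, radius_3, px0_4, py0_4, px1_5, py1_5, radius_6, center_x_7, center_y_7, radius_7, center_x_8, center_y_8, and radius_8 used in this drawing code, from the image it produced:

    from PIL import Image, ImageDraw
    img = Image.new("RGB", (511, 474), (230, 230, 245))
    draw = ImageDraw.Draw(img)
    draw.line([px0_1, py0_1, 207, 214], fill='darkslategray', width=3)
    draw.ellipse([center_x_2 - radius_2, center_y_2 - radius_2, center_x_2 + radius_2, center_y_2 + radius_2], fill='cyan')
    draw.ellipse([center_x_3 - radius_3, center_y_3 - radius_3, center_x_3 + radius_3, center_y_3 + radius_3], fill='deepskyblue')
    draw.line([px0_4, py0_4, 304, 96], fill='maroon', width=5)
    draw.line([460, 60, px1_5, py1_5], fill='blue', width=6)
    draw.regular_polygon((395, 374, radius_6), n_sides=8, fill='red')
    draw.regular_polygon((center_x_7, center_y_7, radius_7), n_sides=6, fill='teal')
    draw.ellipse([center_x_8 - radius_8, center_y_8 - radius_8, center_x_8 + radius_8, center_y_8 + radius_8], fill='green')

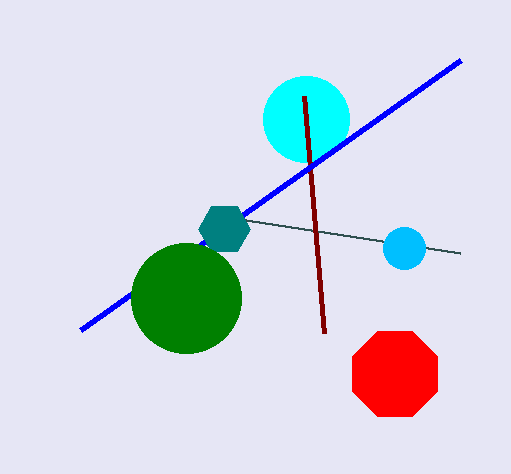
px0_1 = 460
py0_1 = 253
center_x_2 = 306
center_y_2 = 119
radius_2 = 43
center_x_3 = 404
center_y_3 = 248
radius_3 = 21
px0_4 = 324
py0_4 = 333
px1_5 = 80
py1_5 = 330
radius_6 = 46
center_x_7 = 224
center_y_7 = 229
radius_7 = 26
center_x_8 = 186
center_y_8 = 298
radius_8 = 55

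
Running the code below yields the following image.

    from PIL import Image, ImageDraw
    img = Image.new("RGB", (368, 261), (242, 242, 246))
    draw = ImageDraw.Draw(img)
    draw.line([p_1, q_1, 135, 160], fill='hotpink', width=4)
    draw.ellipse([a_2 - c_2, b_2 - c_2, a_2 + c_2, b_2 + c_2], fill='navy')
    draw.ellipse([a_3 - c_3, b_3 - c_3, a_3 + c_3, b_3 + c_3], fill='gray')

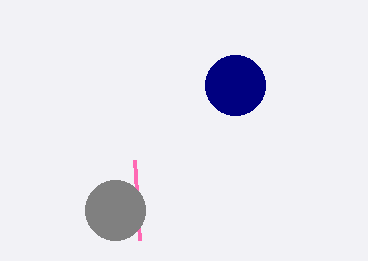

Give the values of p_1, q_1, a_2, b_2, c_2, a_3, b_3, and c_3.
p_1 = 140; q_1 = 240; a_2 = 235; b_2 = 85; c_2 = 30; a_3 = 115; b_3 = 210; c_3 = 30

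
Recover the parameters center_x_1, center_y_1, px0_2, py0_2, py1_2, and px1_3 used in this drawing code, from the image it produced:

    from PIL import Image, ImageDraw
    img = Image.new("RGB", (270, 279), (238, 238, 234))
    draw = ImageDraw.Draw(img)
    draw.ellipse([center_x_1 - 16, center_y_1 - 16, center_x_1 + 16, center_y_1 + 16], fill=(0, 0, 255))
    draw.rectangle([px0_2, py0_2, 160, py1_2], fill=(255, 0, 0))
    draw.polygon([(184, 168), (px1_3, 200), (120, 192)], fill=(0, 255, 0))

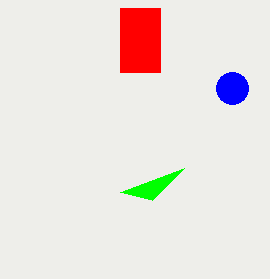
center_x_1 = 232, center_y_1 = 88, px0_2 = 120, py0_2 = 8, py1_2 = 72, px1_3 = 152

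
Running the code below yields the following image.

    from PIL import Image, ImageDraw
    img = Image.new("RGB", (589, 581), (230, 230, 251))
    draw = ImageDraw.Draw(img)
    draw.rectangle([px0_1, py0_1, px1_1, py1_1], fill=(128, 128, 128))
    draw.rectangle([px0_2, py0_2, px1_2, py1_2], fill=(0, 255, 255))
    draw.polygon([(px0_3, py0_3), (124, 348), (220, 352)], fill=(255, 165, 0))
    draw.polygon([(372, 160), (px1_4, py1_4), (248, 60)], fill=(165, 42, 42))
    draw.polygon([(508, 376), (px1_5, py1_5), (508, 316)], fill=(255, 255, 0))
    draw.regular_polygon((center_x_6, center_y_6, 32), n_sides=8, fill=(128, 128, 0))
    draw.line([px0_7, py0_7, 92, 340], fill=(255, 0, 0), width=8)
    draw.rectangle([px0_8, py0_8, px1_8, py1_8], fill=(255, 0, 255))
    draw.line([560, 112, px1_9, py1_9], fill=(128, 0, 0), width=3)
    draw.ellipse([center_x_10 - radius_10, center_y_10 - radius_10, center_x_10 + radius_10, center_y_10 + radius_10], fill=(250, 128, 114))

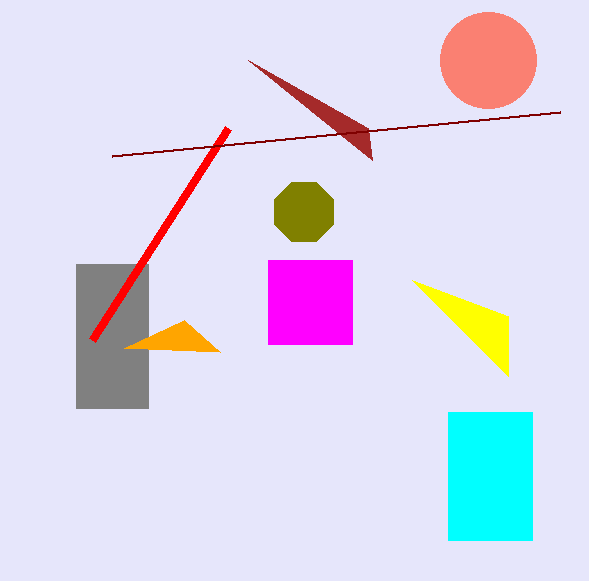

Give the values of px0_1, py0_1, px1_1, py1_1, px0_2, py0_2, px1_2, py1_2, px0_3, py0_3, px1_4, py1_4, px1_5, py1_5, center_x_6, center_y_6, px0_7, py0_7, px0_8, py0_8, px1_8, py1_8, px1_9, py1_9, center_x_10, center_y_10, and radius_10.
px0_1 = 76
py0_1 = 264
px1_1 = 148
py1_1 = 408
px0_2 = 448
py0_2 = 412
px1_2 = 532
py1_2 = 540
px0_3 = 184
py0_3 = 320
px1_4 = 368
py1_4 = 128
px1_5 = 412
py1_5 = 280
center_x_6 = 304
center_y_6 = 212
px0_7 = 228
py0_7 = 128
px0_8 = 268
py0_8 = 260
px1_8 = 352
py1_8 = 344
px1_9 = 112
py1_9 = 156
center_x_10 = 488
center_y_10 = 60
radius_10 = 48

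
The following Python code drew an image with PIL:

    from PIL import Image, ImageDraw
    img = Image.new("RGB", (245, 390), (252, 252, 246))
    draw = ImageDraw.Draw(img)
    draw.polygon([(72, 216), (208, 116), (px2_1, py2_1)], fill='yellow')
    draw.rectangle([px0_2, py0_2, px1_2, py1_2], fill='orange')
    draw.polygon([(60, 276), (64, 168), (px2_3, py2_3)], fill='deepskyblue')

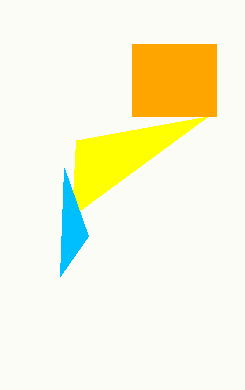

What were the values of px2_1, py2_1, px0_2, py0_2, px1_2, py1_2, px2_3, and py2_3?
px2_1 = 76; py2_1 = 140; px0_2 = 132; py0_2 = 44; px1_2 = 216; py1_2 = 116; px2_3 = 88; py2_3 = 236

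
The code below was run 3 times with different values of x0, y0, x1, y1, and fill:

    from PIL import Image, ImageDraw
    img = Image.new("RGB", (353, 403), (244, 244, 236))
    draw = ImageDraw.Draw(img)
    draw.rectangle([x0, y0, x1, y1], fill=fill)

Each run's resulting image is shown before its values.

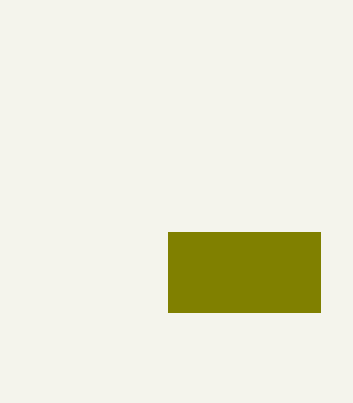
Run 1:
x0 = 168; y0 = 232; x1 = 320; y1 = 312; fill = 'olive'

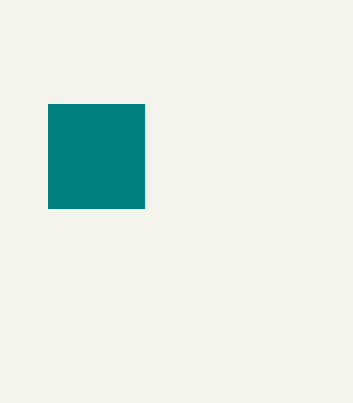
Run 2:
x0 = 48, y0 = 104, x1 = 144, y1 = 208, fill = 'teal'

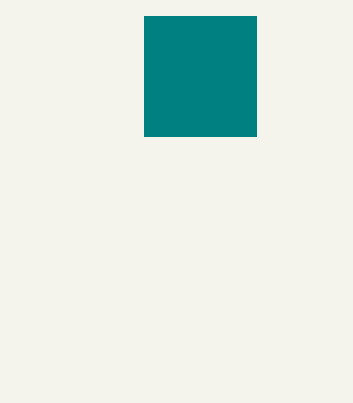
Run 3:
x0 = 144; y0 = 16; x1 = 256; y1 = 136; fill = 'teal'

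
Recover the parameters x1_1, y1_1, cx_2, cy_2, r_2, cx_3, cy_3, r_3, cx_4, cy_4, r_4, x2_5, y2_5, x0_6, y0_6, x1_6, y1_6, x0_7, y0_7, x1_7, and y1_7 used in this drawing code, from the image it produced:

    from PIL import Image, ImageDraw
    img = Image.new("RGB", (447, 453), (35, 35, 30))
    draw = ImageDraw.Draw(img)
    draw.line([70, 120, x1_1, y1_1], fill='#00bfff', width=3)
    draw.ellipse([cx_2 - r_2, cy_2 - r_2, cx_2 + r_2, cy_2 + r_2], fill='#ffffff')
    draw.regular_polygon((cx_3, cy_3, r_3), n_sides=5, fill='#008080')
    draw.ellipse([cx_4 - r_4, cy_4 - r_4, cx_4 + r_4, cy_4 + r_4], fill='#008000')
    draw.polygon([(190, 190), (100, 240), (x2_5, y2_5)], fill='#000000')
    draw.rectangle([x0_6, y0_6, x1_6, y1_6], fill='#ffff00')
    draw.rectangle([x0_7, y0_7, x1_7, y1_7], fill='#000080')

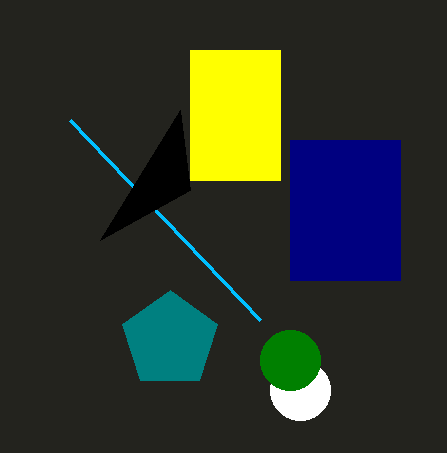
x1_1 = 260
y1_1 = 320
cx_2 = 300
cy_2 = 390
r_2 = 30
cx_3 = 170
cy_3 = 340
r_3 = 50
cx_4 = 290
cy_4 = 360
r_4 = 30
x2_5 = 180
y2_5 = 110
x0_6 = 190
y0_6 = 50
x1_6 = 280
y1_6 = 180
x0_7 = 290
y0_7 = 140
x1_7 = 400
y1_7 = 280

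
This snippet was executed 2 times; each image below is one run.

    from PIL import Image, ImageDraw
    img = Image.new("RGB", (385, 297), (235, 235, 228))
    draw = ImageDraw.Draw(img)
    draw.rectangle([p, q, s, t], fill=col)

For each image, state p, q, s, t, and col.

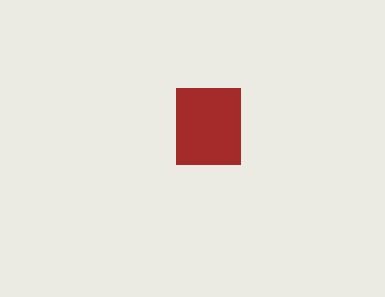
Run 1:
p = 176; q = 88; s = 240; t = 164; col = 'brown'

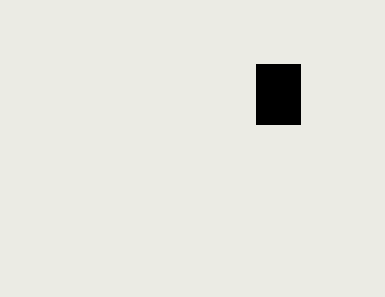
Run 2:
p = 256; q = 64; s = 300; t = 124; col = 'black'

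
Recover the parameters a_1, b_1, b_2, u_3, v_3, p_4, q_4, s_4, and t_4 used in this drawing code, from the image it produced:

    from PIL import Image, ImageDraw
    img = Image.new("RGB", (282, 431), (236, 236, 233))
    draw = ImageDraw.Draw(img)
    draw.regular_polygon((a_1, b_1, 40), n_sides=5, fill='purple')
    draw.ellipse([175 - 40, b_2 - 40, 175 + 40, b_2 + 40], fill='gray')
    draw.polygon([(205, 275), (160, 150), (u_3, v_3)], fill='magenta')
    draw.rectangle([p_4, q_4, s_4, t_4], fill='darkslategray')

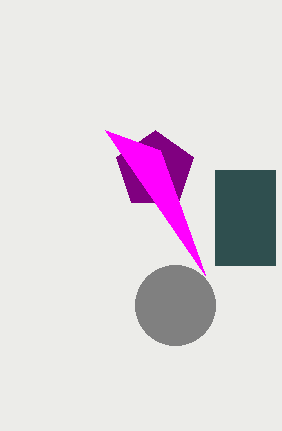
a_1 = 155; b_1 = 170; b_2 = 305; u_3 = 105; v_3 = 130; p_4 = 215; q_4 = 170; s_4 = 275; t_4 = 265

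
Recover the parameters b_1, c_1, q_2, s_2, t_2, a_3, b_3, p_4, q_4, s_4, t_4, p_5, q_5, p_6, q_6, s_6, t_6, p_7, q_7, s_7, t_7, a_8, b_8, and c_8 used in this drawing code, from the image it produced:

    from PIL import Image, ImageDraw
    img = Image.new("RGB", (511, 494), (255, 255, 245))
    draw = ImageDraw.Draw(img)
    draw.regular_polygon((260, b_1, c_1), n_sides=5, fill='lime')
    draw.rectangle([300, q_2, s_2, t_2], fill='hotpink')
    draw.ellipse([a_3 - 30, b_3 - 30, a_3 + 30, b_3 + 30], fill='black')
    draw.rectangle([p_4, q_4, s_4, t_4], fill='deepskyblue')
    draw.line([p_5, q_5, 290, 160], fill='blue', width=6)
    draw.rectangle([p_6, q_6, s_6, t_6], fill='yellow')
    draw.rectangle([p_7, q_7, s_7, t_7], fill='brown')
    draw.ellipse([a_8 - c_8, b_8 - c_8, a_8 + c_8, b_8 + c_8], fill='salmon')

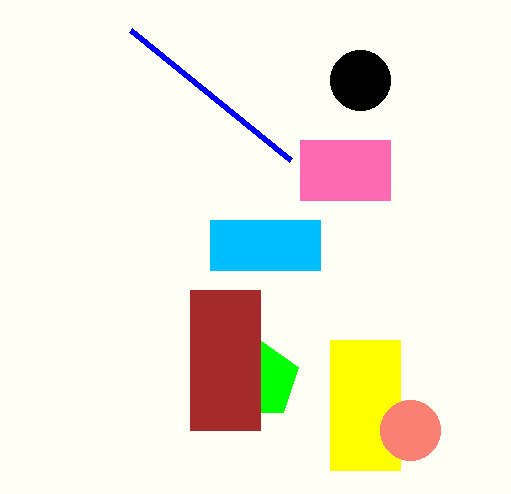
b_1 = 380, c_1 = 40, q_2 = 140, s_2 = 390, t_2 = 200, a_3 = 360, b_3 = 80, p_4 = 210, q_4 = 220, s_4 = 320, t_4 = 270, p_5 = 130, q_5 = 30, p_6 = 330, q_6 = 340, s_6 = 400, t_6 = 470, p_7 = 190, q_7 = 290, s_7 = 260, t_7 = 430, a_8 = 410, b_8 = 430, c_8 = 30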